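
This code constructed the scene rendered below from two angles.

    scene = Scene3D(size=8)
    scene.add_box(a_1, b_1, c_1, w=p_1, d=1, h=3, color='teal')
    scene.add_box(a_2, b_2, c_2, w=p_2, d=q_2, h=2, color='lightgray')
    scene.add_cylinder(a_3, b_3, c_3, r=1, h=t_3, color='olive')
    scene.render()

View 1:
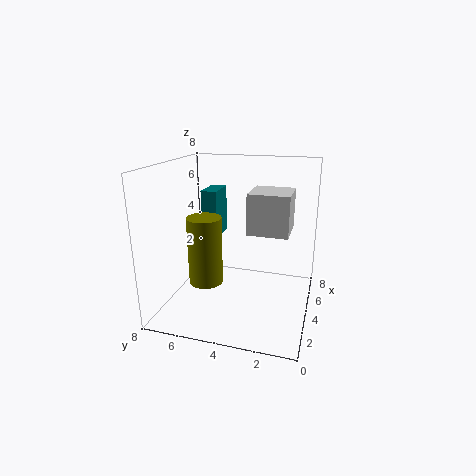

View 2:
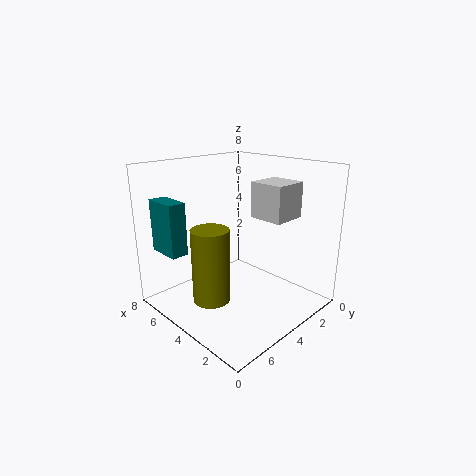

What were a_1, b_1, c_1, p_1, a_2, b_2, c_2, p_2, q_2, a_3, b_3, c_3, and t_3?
a_1 = 6; b_1 = 6; c_1 = 3; p_1 = 2; a_2 = 2; b_2 = 1; c_2 = 5; p_2 = 2; q_2 = 2; a_3 = 4; b_3 = 6; c_3 = 1; t_3 = 4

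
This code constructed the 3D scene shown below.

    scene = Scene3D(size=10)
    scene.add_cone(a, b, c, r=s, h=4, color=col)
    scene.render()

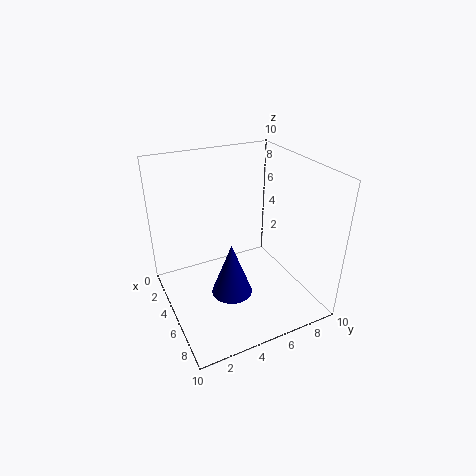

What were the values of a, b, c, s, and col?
a = 5
b = 4.5
c = 0.5
s = 1.5
col = 'navy'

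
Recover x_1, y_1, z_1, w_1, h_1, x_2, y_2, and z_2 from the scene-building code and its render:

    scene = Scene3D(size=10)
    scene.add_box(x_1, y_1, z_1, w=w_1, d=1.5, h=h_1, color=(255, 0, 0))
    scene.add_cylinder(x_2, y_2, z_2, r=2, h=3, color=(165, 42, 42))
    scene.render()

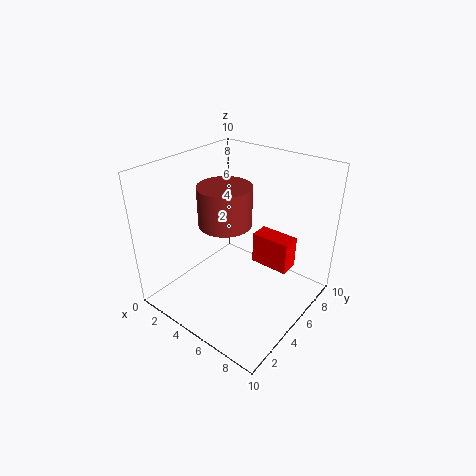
x_1 = 4.5, y_1 = 7.5, z_1 = 1.5, w_1 = 3, h_1 = 2.5, x_2 = 3, y_2 = 6, z_2 = 5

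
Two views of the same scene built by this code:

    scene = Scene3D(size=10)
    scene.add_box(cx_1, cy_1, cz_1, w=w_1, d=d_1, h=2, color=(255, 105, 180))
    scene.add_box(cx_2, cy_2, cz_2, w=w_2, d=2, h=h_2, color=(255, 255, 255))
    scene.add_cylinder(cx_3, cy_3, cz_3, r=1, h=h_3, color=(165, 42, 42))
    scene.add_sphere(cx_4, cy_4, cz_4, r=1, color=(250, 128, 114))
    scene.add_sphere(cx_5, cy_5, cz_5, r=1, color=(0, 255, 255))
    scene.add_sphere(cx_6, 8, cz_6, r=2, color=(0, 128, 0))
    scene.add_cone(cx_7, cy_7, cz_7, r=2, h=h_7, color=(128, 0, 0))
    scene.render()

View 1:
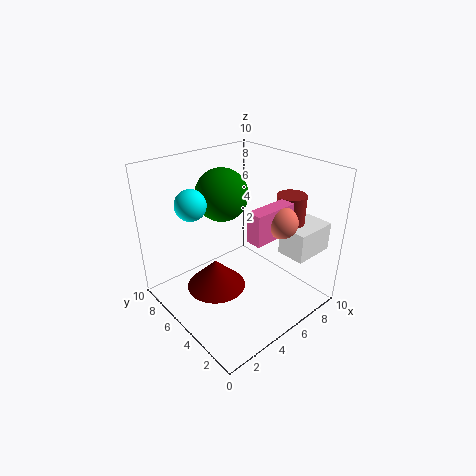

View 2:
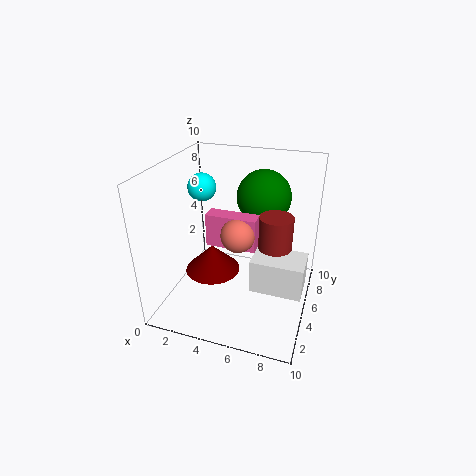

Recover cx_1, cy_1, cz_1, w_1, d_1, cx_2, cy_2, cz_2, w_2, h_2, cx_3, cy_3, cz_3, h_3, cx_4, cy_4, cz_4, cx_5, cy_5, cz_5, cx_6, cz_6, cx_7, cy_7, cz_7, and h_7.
cx_1 = 4
cy_1 = 2
cz_1 = 6
w_1 = 3
d_1 = 1
cx_2 = 7
cy_2 = 1
cz_2 = 4
w_2 = 3
h_2 = 2
cx_3 = 8
cy_3 = 3
cz_3 = 5
h_3 = 3
cx_4 = 6
cy_4 = 2
cz_4 = 7
cx_5 = 2
cy_5 = 6
cz_5 = 8
cx_6 = 6
cz_6 = 7
cx_7 = 3
cy_7 = 5
cz_7 = 2
h_7 = 2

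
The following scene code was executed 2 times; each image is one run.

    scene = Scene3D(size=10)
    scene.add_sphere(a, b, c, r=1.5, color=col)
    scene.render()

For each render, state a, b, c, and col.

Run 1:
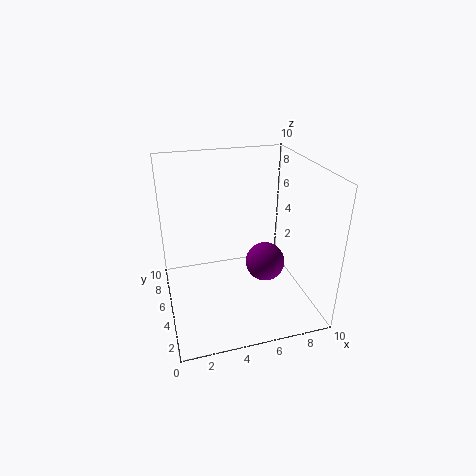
a = 7.5; b = 6; c = 2; col = 'purple'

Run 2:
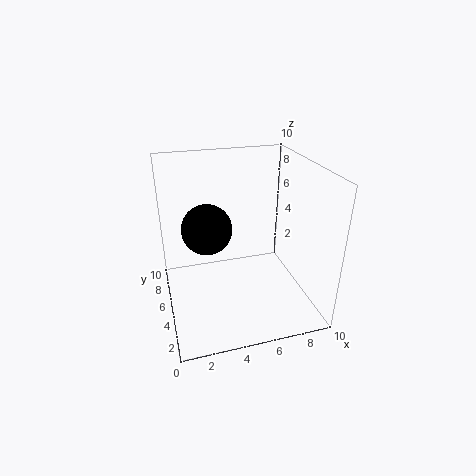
a = 2.5; b = 3; c = 7; col = 'black'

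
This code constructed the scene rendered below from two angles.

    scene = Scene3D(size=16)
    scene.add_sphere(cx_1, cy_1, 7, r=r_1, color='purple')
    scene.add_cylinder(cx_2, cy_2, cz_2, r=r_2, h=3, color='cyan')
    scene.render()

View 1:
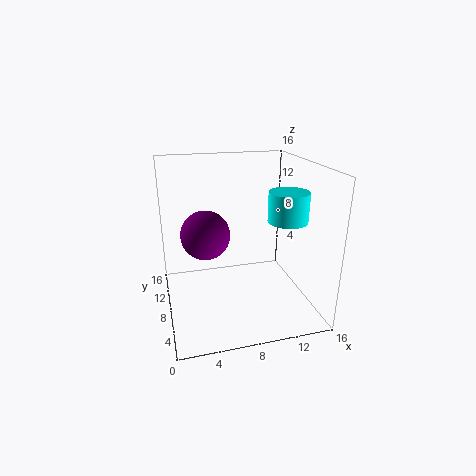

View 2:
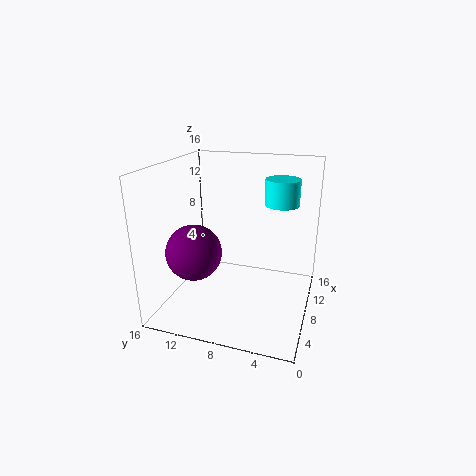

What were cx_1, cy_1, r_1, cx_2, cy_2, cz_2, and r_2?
cx_1 = 5, cy_1 = 12, r_1 = 3, cx_2 = 12, cy_2 = 4, cz_2 = 11, r_2 = 2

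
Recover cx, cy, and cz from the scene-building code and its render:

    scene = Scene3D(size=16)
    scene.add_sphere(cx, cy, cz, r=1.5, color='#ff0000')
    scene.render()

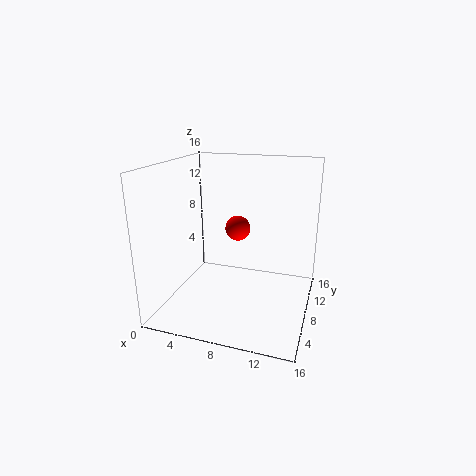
cx = 7, cy = 11, cz = 8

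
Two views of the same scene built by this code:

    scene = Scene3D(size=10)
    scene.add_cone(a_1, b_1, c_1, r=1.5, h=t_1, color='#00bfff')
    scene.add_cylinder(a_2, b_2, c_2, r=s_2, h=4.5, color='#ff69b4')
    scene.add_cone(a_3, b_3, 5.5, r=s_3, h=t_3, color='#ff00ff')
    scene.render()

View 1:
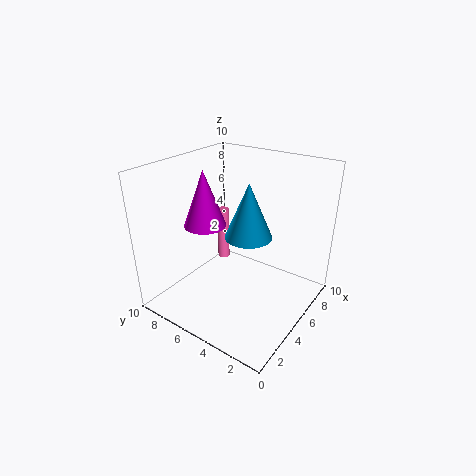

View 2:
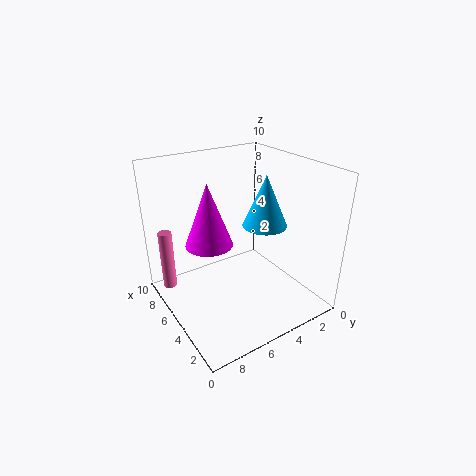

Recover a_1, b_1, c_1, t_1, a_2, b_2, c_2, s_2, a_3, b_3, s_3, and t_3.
a_1 = 4, b_1 = 3.5, c_1 = 6, t_1 = 3.5, a_2 = 8.5, b_2 = 9, c_2 = 0.5, s_2 = 0.5, a_3 = 4.5, b_3 = 7.5, s_3 = 1.5, t_3 = 4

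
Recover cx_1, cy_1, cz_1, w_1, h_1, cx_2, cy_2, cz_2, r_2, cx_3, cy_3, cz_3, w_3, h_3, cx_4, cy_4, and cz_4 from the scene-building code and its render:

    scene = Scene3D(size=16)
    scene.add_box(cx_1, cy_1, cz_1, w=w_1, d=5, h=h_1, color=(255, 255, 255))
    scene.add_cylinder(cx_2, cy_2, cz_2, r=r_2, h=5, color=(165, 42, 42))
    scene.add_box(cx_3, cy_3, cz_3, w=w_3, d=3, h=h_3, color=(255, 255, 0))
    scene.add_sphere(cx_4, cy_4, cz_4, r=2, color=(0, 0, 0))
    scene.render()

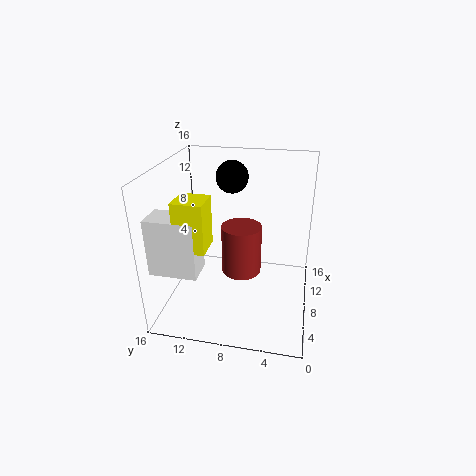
cx_1 = 2
cy_1 = 11
cz_1 = 6
w_1 = 3
h_1 = 6
cx_2 = 5
cy_2 = 7
cz_2 = 6
r_2 = 2
cx_3 = 2
cy_3 = 10
cz_3 = 9
w_3 = 3
h_3 = 5
cx_4 = 14
cy_4 = 10
cz_4 = 13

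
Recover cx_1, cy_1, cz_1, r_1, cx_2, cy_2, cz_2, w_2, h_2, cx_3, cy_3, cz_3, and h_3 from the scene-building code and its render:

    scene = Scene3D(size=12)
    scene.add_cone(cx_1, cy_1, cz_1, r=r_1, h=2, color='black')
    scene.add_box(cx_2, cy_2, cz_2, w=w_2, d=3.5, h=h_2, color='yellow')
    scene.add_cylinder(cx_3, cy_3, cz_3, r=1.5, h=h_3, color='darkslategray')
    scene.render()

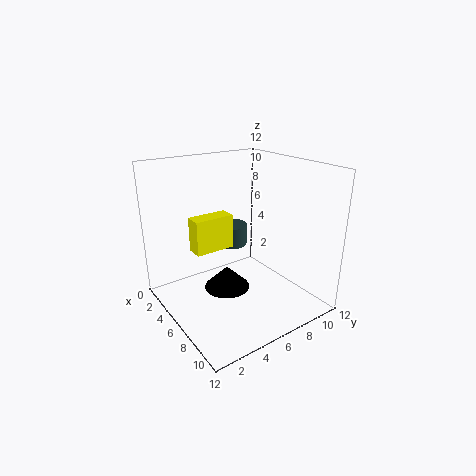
cx_1 = 5, cy_1 = 5.5, cz_1 = 1, r_1 = 2, cx_2 = 3, cy_2 = 3, cz_2 = 4.5, w_2 = 1.5, h_2 = 3, cx_3 = 2, cy_3 = 8, cz_3 = 3.5, h_3 = 2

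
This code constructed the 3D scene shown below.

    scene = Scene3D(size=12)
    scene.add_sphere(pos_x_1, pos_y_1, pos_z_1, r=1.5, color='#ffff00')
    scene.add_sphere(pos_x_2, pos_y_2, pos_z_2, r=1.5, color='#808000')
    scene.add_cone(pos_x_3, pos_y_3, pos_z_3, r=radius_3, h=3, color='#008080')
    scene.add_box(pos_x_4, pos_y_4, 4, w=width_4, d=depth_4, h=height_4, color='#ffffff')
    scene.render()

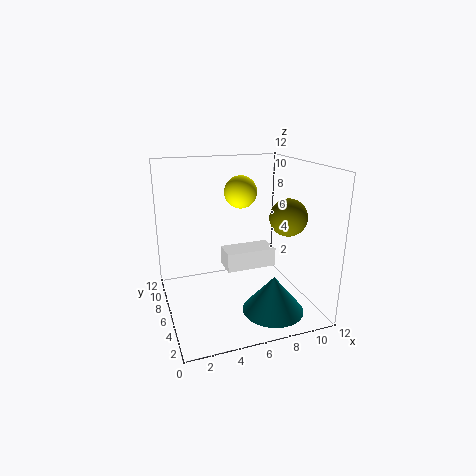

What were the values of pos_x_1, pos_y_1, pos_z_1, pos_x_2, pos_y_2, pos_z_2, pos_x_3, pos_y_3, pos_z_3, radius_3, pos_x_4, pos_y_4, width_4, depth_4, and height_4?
pos_x_1 = 7.5; pos_y_1 = 9.5; pos_z_1 = 9; pos_x_2 = 9.5; pos_y_2 = 4; pos_z_2 = 8; pos_x_3 = 8; pos_y_3 = 3; pos_z_3 = 0.5; radius_3 = 2.5; pos_x_4 = 4.5; pos_y_4 = 4; width_4 = 4; depth_4 = 2; height_4 = 1.5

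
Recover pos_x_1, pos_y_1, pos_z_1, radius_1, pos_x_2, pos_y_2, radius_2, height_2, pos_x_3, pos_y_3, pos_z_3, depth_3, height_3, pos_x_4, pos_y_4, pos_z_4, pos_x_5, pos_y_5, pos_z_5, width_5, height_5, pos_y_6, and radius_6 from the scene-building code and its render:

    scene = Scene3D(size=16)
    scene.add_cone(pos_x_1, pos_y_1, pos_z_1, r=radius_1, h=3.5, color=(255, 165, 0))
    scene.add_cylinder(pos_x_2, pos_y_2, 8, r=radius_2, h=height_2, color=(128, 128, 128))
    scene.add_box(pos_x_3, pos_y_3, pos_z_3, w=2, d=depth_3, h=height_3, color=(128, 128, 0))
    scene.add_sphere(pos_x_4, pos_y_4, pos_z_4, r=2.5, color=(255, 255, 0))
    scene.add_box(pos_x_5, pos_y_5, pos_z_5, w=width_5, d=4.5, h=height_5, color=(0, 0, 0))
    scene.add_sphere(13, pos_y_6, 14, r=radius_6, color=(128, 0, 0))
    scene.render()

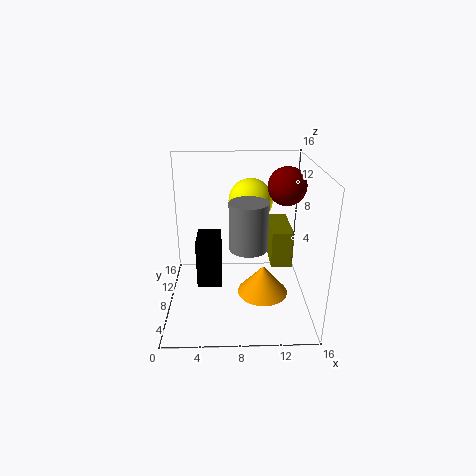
pos_x_1 = 11
pos_y_1 = 8.5
pos_z_1 = 0.5
radius_1 = 3
pos_x_2 = 9
pos_y_2 = 5.5
radius_2 = 2
height_2 = 5
pos_x_3 = 11
pos_y_3 = 2.5
pos_z_3 = 7.5
depth_3 = 5
height_3 = 3.5
pos_x_4 = 9.5
pos_y_4 = 10.5
pos_z_4 = 11.5
pos_x_5 = 3
pos_y_5 = 9.5
pos_z_5 = 0.5
width_5 = 3
height_5 = 6
pos_y_6 = 7.5
radius_6 = 2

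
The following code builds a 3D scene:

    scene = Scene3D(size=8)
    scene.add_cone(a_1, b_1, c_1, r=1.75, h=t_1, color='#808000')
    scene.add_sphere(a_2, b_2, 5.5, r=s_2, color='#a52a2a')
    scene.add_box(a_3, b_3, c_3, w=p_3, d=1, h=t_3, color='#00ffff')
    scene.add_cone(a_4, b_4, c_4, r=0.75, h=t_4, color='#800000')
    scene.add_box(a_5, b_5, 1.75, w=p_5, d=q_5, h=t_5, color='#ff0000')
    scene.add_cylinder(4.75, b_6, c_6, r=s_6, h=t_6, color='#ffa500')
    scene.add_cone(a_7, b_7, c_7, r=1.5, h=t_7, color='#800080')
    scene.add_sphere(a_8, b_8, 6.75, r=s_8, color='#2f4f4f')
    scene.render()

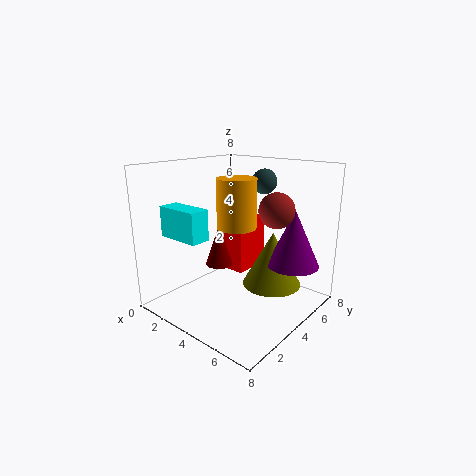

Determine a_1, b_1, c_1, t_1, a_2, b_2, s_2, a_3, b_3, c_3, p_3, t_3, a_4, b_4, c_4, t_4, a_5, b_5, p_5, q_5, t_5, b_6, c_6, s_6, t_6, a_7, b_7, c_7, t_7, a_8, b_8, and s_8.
a_1 = 5
b_1 = 6
c_1 = 0.75
t_1 = 3.25
a_2 = 5.5
b_2 = 5.5
s_2 = 1
a_3 = 2.25
b_3 = 0.25
c_3 = 4.75
p_3 = 2.25
t_3 = 1.5
a_4 = 3.25
b_4 = 3.25
c_4 = 2.5
t_4 = 2.25
a_5 = 2.25
b_5 = 4.25
p_5 = 1.75
q_5 = 2.25
t_5 = 3
b_6 = 3
c_6 = 5
s_6 = 1
t_6 = 2.5
a_7 = 6.25
b_7 = 6.25
c_7 = 2.25
t_7 = 3.25
a_8 = 3.75
b_8 = 6.75
s_8 = 0.75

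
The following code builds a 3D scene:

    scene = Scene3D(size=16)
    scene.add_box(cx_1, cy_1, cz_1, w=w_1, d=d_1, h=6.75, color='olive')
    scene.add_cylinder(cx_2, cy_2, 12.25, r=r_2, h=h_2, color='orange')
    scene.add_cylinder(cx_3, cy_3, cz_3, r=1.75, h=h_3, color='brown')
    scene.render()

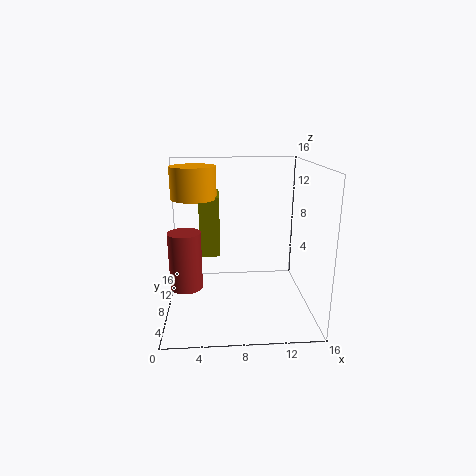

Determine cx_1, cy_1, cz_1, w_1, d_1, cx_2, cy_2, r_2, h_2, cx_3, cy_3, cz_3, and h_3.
cx_1 = 3.75, cy_1 = 8.25, cz_1 = 5.75, w_1 = 2.25, d_1 = 5, cx_2 = 3.25, cy_2 = 9.25, r_2 = 2.5, h_2 = 3.5, cx_3 = 2.25, cy_3 = 6.5, cz_3 = 3, h_3 = 6.25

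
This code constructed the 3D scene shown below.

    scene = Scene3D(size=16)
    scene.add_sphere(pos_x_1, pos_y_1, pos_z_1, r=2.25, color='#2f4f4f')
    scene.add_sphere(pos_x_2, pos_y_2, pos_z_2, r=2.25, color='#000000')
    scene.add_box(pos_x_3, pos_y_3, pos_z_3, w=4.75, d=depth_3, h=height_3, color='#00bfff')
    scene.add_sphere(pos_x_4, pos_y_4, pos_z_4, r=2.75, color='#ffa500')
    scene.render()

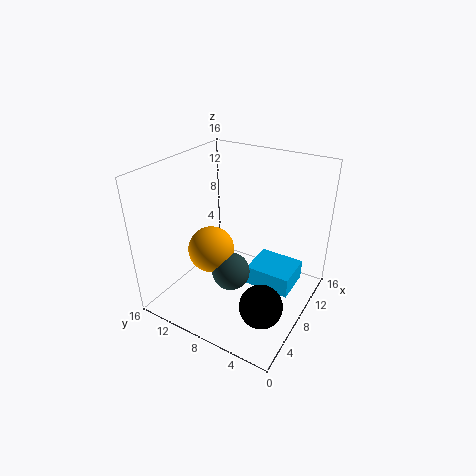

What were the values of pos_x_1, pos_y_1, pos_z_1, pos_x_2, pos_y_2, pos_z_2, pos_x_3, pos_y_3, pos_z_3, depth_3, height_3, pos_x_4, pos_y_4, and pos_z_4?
pos_x_1 = 8; pos_y_1 = 9; pos_z_1 = 3; pos_x_2 = 4.25; pos_y_2 = 3; pos_z_2 = 3.25; pos_x_3 = 10; pos_y_3 = 2.5; pos_z_3 = 0.25; depth_3 = 5.5; height_3 = 2.5; pos_x_4 = 8; pos_y_4 = 11.75; pos_z_4 = 5.25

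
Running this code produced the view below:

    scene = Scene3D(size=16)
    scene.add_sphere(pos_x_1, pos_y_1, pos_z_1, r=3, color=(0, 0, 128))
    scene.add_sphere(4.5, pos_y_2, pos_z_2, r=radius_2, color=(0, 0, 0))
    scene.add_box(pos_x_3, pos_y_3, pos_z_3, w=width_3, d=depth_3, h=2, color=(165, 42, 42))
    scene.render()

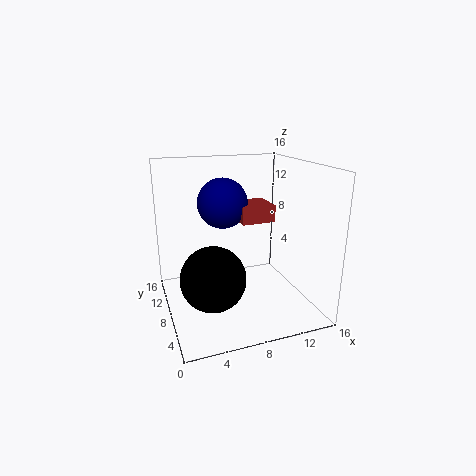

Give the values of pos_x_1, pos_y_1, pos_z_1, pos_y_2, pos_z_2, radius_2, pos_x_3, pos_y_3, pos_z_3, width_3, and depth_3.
pos_x_1 = 7.5; pos_y_1 = 12; pos_z_1 = 11; pos_y_2 = 6; pos_z_2 = 4.5; radius_2 = 3.5; pos_x_3 = 9; pos_y_3 = 9; pos_z_3 = 9; width_3 = 4; depth_3 = 4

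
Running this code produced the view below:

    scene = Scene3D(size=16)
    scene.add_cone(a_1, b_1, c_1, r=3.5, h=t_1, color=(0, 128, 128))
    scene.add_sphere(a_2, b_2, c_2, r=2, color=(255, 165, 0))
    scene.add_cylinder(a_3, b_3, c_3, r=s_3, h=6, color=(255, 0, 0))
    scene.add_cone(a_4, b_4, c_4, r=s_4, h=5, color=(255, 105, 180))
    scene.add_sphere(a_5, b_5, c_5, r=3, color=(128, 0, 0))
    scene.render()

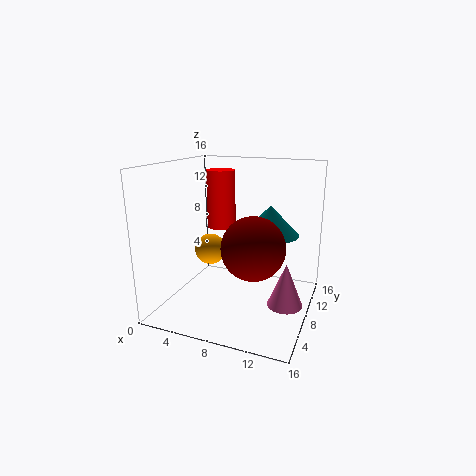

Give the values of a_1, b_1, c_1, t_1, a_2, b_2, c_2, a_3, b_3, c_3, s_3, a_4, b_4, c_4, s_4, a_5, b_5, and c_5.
a_1 = 10.5, b_1 = 12, c_1 = 7.5, t_1 = 3.5, a_2 = 2.5, b_2 = 12, c_2 = 4.5, a_3 = 6.5, b_3 = 7, c_3 = 9.5, s_3 = 1.5, a_4 = 13.5, b_4 = 8.5, c_4 = 0.5, s_4 = 2, a_5 = 11.5, b_5 = 3, c_5 = 9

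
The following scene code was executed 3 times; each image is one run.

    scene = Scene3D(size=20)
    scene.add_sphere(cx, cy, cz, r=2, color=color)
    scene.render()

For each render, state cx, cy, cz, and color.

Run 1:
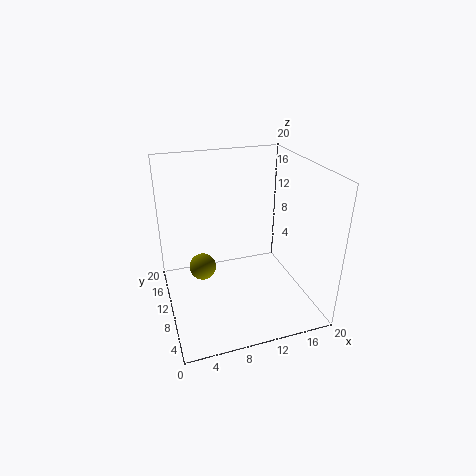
cx = 5.5, cy = 13.5, cz = 4, color = 'olive'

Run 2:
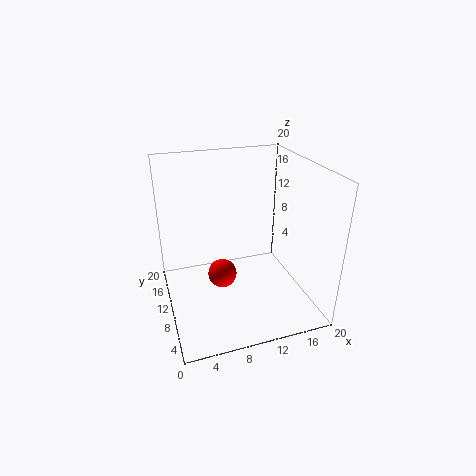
cx = 7.5, cy = 9.5, cz = 5, color = 'red'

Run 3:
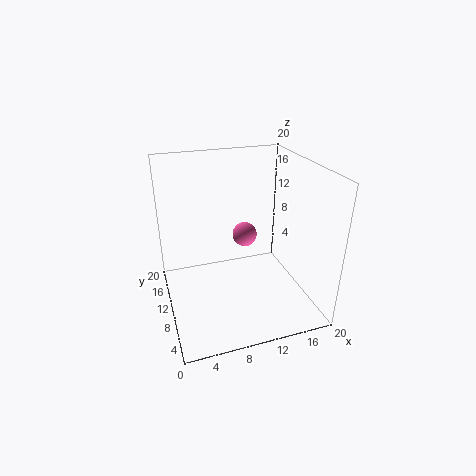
cx = 13.5, cy = 17, cz = 6.5, color = 'hotpink'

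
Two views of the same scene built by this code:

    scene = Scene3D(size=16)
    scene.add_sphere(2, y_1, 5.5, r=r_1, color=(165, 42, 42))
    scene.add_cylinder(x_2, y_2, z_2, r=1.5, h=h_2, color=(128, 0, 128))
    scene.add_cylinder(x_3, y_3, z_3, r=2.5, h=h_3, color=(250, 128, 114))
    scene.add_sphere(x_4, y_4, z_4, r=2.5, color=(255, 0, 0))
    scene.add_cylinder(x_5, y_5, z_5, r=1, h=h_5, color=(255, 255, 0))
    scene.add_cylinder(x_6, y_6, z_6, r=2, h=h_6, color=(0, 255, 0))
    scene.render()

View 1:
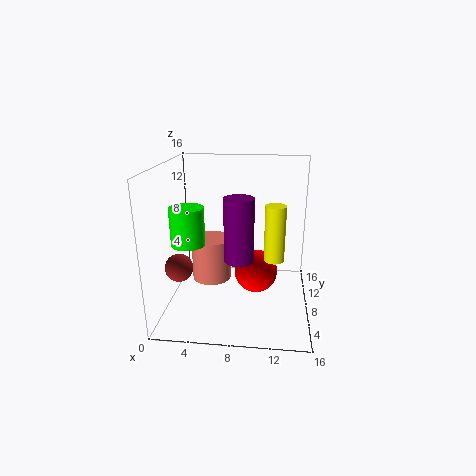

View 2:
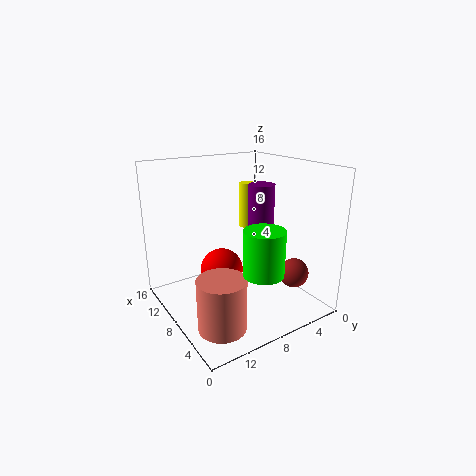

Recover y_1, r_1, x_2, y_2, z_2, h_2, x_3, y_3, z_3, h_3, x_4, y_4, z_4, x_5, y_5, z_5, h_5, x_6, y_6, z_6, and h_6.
y_1 = 5
r_1 = 1.5
x_2 = 8.5
y_2 = 4.5
z_2 = 7
h_2 = 6.5
x_3 = 4
y_3 = 12.5
z_3 = 0.5
h_3 = 5.5
x_4 = 10
y_4 = 9
z_4 = 3.5
x_5 = 12
y_5 = 4
z_5 = 7.5
h_5 = 5.5
x_6 = 2
y_6 = 9
z_6 = 6.5
h_6 = 4.5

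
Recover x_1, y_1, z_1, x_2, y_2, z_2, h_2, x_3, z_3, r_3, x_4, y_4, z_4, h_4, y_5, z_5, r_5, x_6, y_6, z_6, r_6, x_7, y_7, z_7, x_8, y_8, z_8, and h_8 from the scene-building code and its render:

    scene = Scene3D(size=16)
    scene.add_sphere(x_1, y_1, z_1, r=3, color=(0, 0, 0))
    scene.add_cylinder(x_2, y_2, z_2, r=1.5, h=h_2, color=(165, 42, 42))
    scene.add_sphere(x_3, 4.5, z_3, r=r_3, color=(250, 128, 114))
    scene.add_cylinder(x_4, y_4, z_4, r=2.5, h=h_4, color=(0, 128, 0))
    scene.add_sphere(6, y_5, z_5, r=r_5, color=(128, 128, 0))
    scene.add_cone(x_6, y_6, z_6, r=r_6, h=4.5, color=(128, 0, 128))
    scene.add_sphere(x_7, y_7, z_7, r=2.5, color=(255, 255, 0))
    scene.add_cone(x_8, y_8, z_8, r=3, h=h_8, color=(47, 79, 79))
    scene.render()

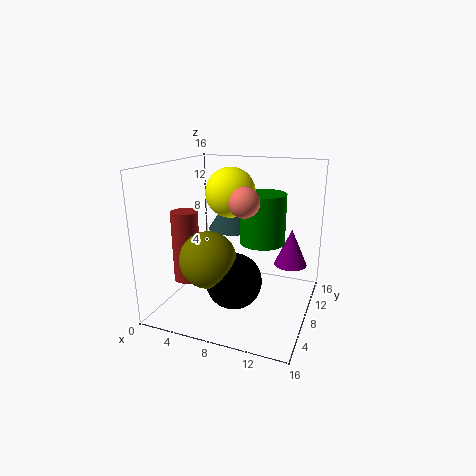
x_1 = 8.5, y_1 = 5.5, z_1 = 4, x_2 = 2.5, y_2 = 6, z_2 = 3, h_2 = 8, x_3 = 10, z_3 = 13, r_3 = 1.5, x_4 = 10.5, y_4 = 9, z_4 = 7.5, h_4 = 5.5, y_5 = 4.5, z_5 = 6.5, r_5 = 3, x_6 = 13, y_6 = 13, z_6 = 3.5, r_6 = 2, x_7 = 8, y_7 = 6, z_7 = 13.5, x_8 = 5.5, y_8 = 12.5, z_8 = 7.5, h_8 = 4.5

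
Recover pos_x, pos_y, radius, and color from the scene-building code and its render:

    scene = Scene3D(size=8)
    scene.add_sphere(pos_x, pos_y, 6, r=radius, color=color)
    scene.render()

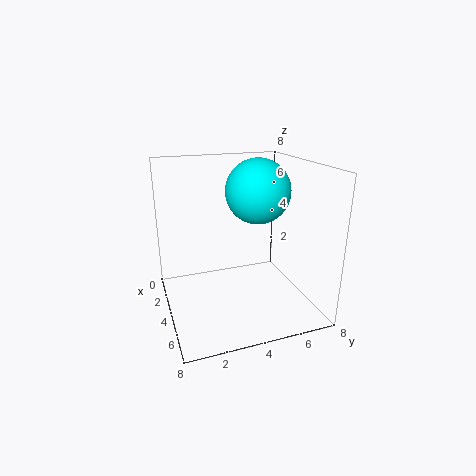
pos_x = 2
pos_y = 6
radius = 2
color = 'cyan'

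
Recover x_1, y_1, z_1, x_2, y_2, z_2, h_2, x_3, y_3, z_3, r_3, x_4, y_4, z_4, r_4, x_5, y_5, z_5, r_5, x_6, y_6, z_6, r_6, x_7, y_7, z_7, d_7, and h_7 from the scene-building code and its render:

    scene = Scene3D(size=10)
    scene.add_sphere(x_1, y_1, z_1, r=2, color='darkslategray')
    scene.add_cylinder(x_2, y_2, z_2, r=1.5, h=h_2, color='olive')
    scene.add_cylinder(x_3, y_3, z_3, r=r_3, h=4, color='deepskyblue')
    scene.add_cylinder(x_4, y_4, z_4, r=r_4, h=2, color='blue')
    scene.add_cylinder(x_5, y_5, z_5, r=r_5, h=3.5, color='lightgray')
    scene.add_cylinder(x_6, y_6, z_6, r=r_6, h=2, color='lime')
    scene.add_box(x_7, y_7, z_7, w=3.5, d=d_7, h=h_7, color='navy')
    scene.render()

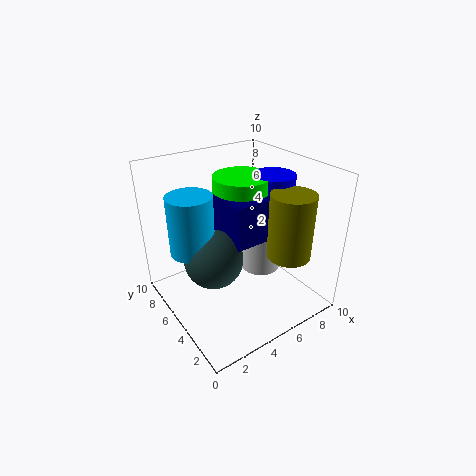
x_1 = 3; y_1 = 5; z_1 = 4; x_2 = 7.5; y_2 = 2.5; z_2 = 4; h_2 = 4.5; x_3 = 2; y_3 = 6; z_3 = 4.5; r_3 = 1.5; x_4 = 8; y_4 = 5; z_4 = 7; r_4 = 1.5; x_5 = 7.5; y_5 = 5.5; z_5 = 1.5; r_5 = 1.5; x_6 = 6; y_6 = 6; z_6 = 7; r_6 = 2; x_7 = 4; y_7 = 3.5; z_7 = 5; d_7 = 3; h_7 = 3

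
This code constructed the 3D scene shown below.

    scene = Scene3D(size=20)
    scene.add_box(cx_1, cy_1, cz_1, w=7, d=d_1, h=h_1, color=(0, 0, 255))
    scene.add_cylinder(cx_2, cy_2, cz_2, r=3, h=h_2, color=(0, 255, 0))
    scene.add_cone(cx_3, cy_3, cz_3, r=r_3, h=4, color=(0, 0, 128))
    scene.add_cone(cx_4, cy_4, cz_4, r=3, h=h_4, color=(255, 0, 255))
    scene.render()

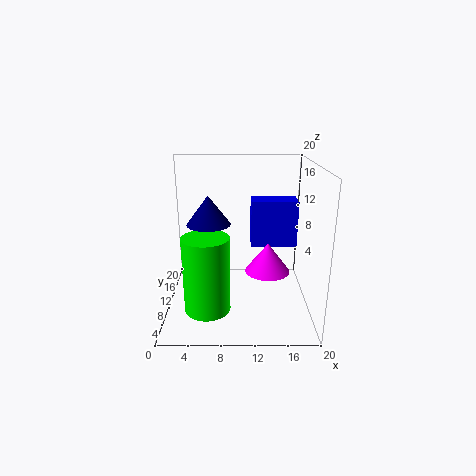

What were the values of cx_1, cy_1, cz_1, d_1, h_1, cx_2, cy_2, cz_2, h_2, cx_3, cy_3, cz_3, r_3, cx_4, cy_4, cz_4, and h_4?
cx_1 = 12, cy_1 = 14, cz_1 = 7, d_1 = 4, h_1 = 7, cx_2 = 6, cy_2 = 5, cz_2 = 2, h_2 = 10, cx_3 = 6, cy_3 = 10, cz_3 = 12, r_3 = 3, cx_4 = 14, cy_4 = 8, cz_4 = 6, h_4 = 4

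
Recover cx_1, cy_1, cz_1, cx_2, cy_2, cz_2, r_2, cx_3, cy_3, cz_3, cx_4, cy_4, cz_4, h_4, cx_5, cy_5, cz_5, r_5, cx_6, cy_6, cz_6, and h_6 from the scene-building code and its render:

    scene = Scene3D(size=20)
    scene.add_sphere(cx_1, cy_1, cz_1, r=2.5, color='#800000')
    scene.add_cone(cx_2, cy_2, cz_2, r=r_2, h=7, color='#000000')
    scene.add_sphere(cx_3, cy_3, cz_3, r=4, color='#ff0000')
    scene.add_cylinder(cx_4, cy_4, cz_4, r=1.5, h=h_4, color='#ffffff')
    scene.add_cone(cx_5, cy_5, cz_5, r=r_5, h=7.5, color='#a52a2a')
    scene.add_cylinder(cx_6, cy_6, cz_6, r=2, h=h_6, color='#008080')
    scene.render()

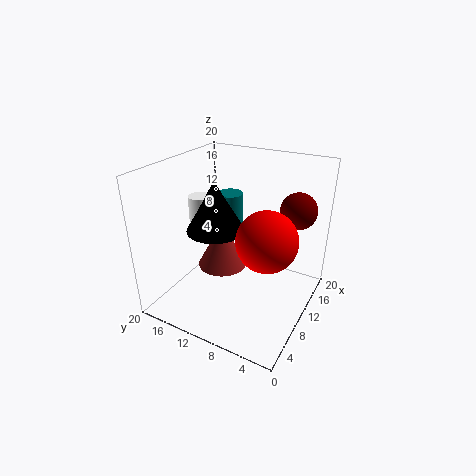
cx_1 = 14
cy_1 = 3
cz_1 = 14
cx_2 = 9
cy_2 = 13
cz_2 = 11
r_2 = 4
cx_3 = 8.5
cy_3 = 5
cz_3 = 11.5
cx_4 = 9
cy_4 = 15.5
cz_4 = 12
h_4 = 3.5
cx_5 = 14.5
cy_5 = 15.5
cz_5 = 1.5
r_5 = 4
cx_6 = 16.5
cy_6 = 15
cz_6 = 7
h_6 = 6.5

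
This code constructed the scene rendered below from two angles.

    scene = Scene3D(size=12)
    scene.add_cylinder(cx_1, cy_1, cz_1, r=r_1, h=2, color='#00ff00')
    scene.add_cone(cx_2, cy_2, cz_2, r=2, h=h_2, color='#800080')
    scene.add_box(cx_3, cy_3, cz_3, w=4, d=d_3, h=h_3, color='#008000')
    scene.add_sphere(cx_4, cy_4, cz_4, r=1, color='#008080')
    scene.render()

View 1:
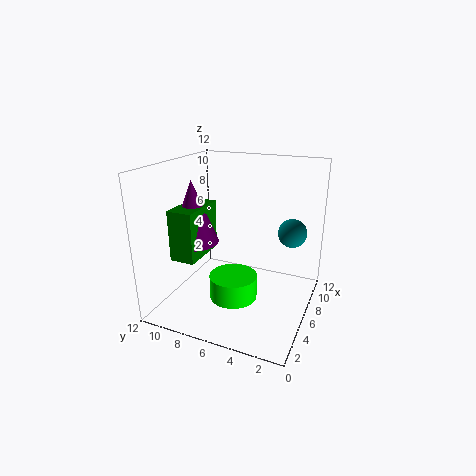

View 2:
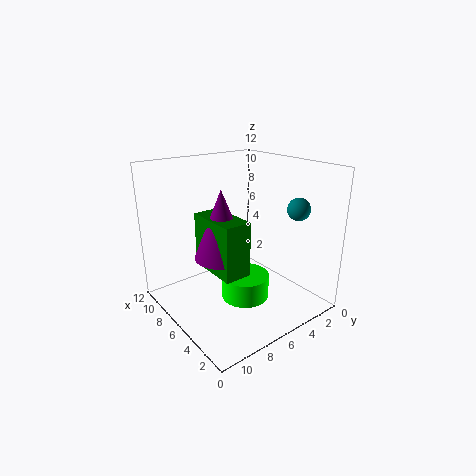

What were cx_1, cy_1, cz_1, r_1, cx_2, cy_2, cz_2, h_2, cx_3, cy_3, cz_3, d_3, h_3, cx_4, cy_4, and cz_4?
cx_1 = 5; cy_1 = 6; cz_1 = 1; r_1 = 2; cx_2 = 4; cy_2 = 9; cz_2 = 6; h_2 = 5; cx_3 = 2; cy_3 = 8; cz_3 = 5; d_3 = 2; h_3 = 4; cx_4 = 4; cy_4 = 1; cz_4 = 8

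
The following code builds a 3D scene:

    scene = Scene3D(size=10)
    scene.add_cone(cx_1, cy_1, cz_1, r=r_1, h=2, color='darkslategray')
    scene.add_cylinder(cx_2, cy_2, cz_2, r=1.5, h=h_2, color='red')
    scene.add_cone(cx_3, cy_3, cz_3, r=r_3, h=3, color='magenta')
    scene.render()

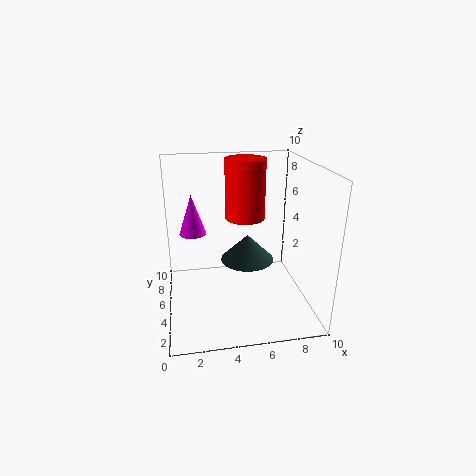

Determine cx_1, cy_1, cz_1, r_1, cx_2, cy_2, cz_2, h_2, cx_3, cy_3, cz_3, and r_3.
cx_1 = 6
cy_1 = 6.5
cz_1 = 2.5
r_1 = 2
cx_2 = 6
cy_2 = 7.5
cz_2 = 5.5
h_2 = 4.5
cx_3 = 2
cy_3 = 7.5
cz_3 = 4.5
r_3 = 1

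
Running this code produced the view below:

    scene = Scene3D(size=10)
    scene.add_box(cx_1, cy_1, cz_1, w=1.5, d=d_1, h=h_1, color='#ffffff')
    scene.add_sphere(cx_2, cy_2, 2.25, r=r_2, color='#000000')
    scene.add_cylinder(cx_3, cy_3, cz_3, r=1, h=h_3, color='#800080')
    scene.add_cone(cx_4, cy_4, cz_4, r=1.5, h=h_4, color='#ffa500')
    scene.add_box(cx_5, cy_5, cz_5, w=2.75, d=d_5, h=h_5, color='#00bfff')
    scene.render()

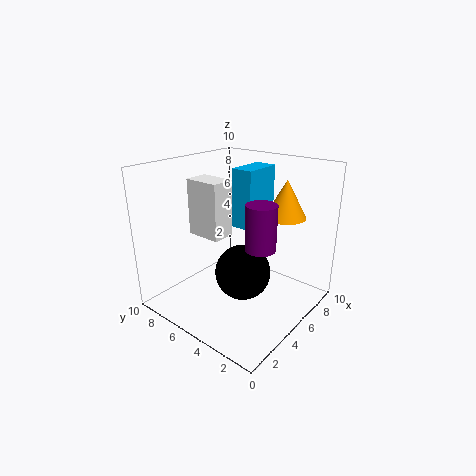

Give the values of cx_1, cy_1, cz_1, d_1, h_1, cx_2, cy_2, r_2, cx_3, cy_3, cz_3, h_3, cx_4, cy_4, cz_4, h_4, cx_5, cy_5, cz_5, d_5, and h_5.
cx_1 = 2, cy_1 = 4.25, cz_1 = 6, d_1 = 2.25, h_1 = 3.5, cx_2 = 5.25, cy_2 = 4.75, r_2 = 2, cx_3 = 4.5, cy_3 = 2.75, cz_3 = 5, h_3 = 3, cx_4 = 8.25, cy_4 = 3.25, cz_4 = 6, h_4 = 2.75, cx_5 = 5, cy_5 = 4, cz_5 = 5.75, d_5 = 1.5, h_5 = 4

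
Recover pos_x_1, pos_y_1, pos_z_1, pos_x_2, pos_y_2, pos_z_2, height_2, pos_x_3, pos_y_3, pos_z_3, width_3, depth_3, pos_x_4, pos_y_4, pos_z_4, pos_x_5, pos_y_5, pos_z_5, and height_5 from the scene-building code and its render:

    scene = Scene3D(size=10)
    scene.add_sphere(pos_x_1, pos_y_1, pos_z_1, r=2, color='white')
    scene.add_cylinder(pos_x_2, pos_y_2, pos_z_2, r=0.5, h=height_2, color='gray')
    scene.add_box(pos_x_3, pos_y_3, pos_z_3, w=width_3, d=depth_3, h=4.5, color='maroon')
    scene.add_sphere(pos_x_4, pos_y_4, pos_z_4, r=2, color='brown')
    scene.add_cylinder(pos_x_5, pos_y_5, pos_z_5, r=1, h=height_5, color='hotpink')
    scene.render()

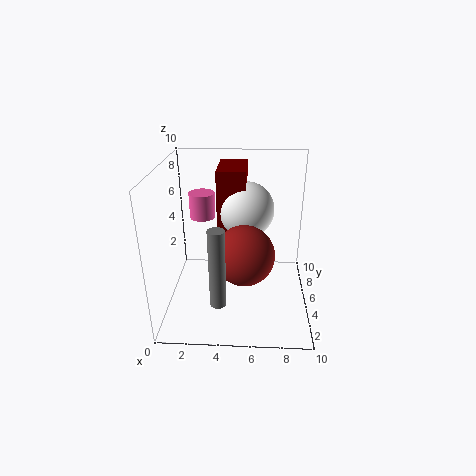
pos_x_1 = 5.5, pos_y_1 = 6.5, pos_z_1 = 6.5, pos_x_2 = 4, pos_y_2 = 1, pos_z_2 = 2.5, height_2 = 5, pos_x_3 = 3.5, pos_y_3 = 5.5, pos_z_3 = 5, width_3 = 2, depth_3 = 3.5, pos_x_4 = 5.5, pos_y_4 = 3.5, pos_z_4 = 4.5, pos_x_5 = 2, pos_y_5 = 8.5, pos_z_5 = 5, height_5 = 2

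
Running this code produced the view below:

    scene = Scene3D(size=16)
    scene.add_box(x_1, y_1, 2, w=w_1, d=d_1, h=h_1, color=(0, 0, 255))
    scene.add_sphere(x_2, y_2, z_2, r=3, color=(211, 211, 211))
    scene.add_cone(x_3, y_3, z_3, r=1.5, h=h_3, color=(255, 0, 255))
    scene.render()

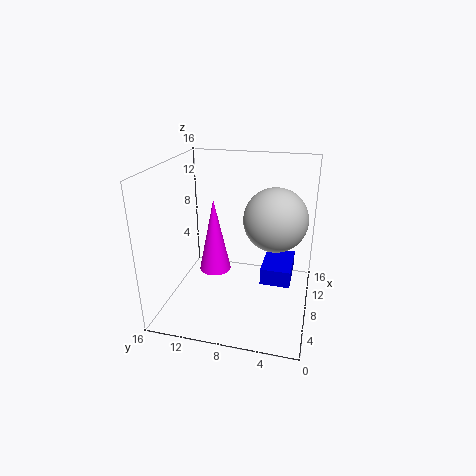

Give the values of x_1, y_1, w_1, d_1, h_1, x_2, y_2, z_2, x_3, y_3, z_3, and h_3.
x_1 = 8.5
y_1 = 2
w_1 = 5.5
d_1 = 3.5
h_1 = 2
x_2 = 4.5
y_2 = 3.5
z_2 = 12
x_3 = 3
y_3 = 9
z_3 = 7
h_3 = 7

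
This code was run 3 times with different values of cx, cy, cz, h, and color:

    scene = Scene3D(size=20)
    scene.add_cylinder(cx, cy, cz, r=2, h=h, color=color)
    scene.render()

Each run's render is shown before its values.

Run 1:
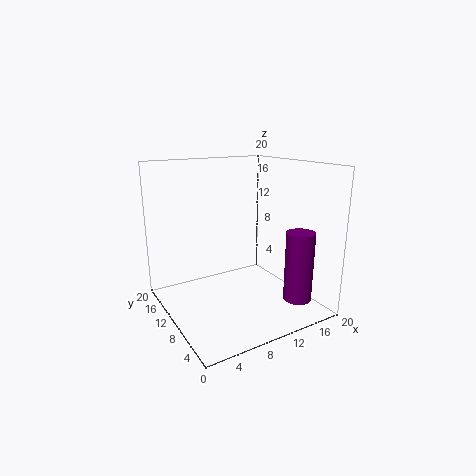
cx = 17, cy = 5, cz = 1, h = 10, color = 'purple'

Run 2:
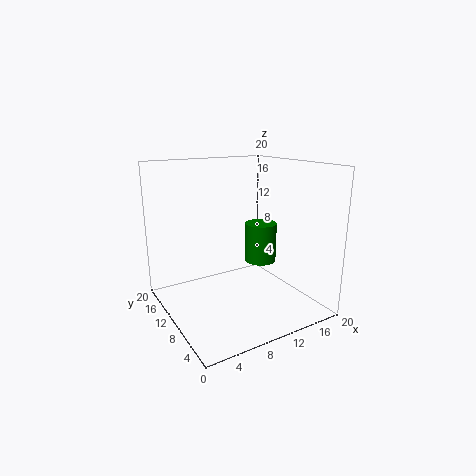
cx = 11, cy = 6, cz = 8, h = 5, color = 'green'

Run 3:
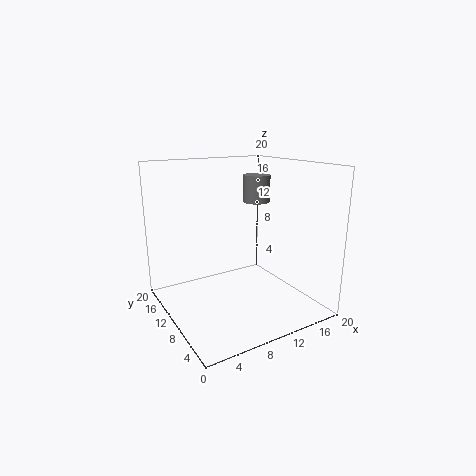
cx = 15, cy = 13, cz = 14, h = 4, color = 'gray'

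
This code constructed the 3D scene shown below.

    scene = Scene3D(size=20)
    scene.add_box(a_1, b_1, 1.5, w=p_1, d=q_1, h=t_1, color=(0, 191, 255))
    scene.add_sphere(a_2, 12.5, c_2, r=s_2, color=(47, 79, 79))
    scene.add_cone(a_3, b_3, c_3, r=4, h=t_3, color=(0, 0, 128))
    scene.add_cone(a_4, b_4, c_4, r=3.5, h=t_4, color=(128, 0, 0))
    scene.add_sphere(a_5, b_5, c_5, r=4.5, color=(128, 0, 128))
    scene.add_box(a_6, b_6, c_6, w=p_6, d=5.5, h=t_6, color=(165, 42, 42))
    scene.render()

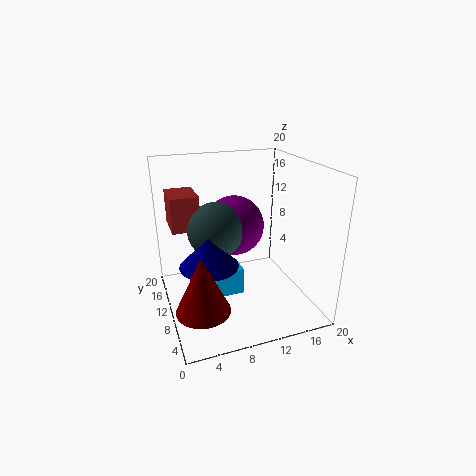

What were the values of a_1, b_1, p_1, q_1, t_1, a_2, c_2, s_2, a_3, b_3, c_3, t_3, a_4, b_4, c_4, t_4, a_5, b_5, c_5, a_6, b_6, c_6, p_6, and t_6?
a_1 = 6.5
b_1 = 9
p_1 = 4
q_1 = 3
t_1 = 4
a_2 = 7.5
c_2 = 10.5
s_2 = 4
a_3 = 5.5
b_3 = 9
c_3 = 7
t_3 = 4
a_4 = 3.5
b_4 = 5
c_4 = 3
t_4 = 7.5
a_5 = 11
b_5 = 14.5
c_5 = 10
a_6 = 1.5
b_6 = 13
c_6 = 10.5
p_6 = 4
t_6 = 5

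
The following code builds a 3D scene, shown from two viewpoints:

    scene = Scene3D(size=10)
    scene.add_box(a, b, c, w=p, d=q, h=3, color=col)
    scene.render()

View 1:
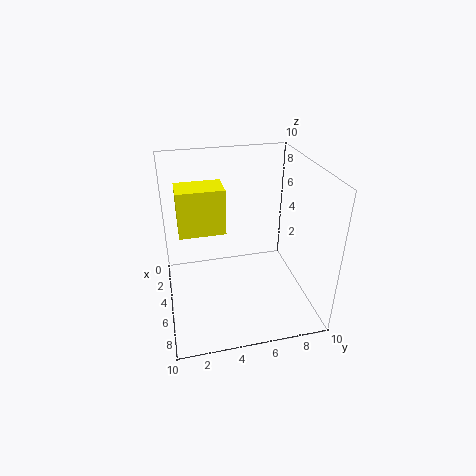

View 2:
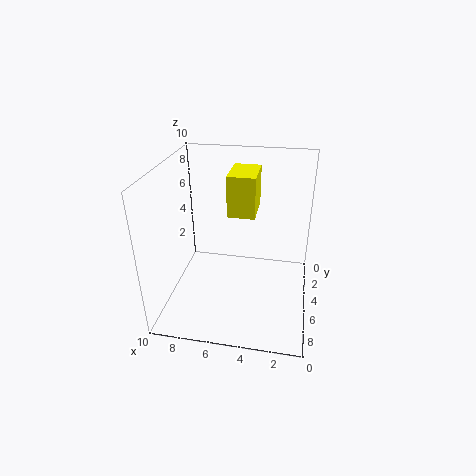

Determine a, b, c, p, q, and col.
a = 4
b = 1
c = 6
p = 2
q = 3
col = 'yellow'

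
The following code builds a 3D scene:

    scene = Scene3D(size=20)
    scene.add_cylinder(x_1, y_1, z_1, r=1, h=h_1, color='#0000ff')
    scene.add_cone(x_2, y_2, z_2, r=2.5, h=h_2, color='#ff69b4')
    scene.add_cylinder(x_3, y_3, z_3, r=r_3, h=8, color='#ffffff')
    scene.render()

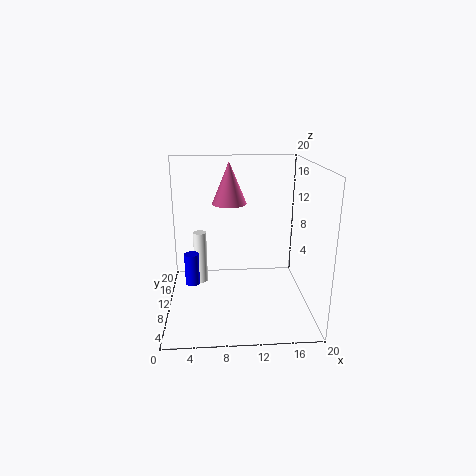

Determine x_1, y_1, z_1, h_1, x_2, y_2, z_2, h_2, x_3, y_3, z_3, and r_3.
x_1 = 3.5
y_1 = 9.5
z_1 = 3.5
h_1 = 4.5
x_2 = 9
y_2 = 13.5
z_2 = 14
h_2 = 6
x_3 = 4.5
y_3 = 14
z_3 = 1.5
r_3 = 1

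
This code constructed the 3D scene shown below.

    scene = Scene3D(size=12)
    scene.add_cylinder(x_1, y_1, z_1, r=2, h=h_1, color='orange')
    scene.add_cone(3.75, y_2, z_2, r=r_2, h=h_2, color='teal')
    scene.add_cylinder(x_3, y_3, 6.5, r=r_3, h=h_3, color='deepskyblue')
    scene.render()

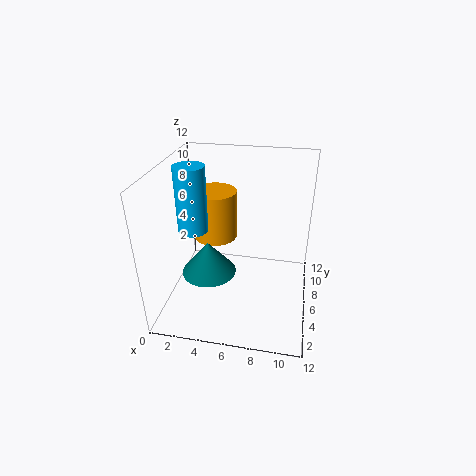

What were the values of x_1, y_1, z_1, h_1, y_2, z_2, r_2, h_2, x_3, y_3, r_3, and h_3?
x_1 = 3.25, y_1 = 9, z_1 = 4.25, h_1 = 4.5, y_2 = 4.75, z_2 = 3.25, r_2 = 2.25, h_2 = 2.75, x_3 = 2.25, y_3 = 5.75, r_3 = 1.25, h_3 = 5.5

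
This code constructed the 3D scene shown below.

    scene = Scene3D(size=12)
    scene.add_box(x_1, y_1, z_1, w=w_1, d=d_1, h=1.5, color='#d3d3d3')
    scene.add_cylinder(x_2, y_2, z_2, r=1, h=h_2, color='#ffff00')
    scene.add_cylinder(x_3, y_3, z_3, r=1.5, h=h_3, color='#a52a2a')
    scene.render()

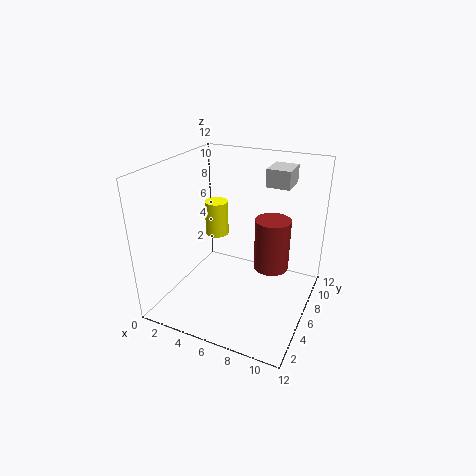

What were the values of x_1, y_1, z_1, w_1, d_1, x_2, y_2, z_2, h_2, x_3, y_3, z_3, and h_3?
x_1 = 7.5, y_1 = 8, z_1 = 10, w_1 = 2, d_1 = 2.5, x_2 = 3.5, y_2 = 7, z_2 = 5.5, h_2 = 3, x_3 = 8.5, y_3 = 7.5, z_3 = 3, h_3 = 4.5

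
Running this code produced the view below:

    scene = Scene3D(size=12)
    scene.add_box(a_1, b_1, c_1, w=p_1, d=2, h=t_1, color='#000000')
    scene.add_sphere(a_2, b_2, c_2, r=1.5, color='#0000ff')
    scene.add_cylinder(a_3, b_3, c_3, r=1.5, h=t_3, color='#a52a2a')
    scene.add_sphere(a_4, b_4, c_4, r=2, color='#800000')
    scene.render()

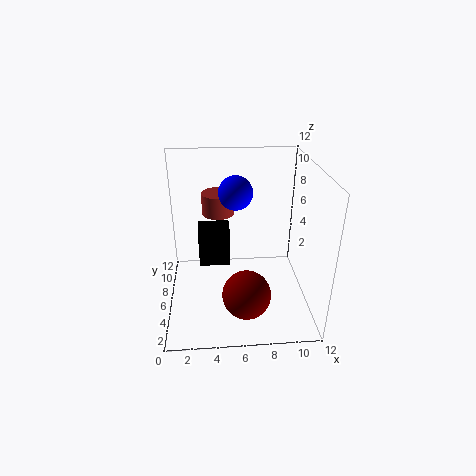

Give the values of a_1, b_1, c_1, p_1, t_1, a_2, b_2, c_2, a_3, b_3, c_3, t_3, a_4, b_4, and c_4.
a_1 = 2.5; b_1 = 9.5; c_1 = 1; p_1 = 3; t_1 = 4; a_2 = 6; b_2 = 8.5; c_2 = 9; a_3 = 4.5; b_3 = 10; c_3 = 6.5; t_3 = 2; a_4 = 6.5; b_4 = 3.5; c_4 = 2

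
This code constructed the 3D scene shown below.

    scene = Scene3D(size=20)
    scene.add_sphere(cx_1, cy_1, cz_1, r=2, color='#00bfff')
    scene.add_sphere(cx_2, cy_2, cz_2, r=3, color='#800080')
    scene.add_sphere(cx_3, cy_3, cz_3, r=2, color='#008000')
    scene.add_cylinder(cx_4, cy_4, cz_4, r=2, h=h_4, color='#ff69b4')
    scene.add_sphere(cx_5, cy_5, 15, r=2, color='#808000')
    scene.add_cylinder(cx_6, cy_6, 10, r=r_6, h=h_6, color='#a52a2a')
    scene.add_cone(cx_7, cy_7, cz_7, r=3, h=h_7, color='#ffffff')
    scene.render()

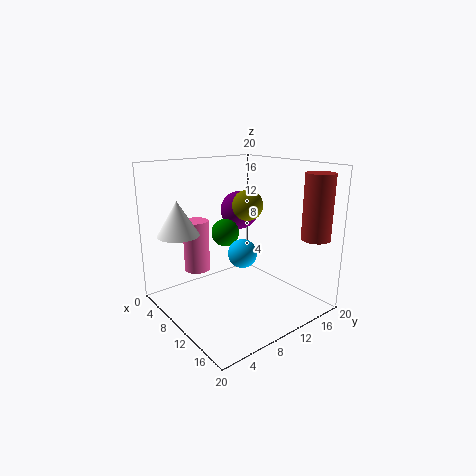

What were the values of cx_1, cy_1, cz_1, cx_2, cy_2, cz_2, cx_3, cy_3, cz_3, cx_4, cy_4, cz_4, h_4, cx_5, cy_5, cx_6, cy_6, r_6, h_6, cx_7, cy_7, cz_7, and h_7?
cx_1 = 11; cy_1 = 10; cz_1 = 8; cx_2 = 4; cy_2 = 15; cz_2 = 12; cx_3 = 7; cy_3 = 10; cz_3 = 10; cx_4 = 2; cy_4 = 8; cz_4 = 3; h_4 = 8; cx_5 = 12; cy_5 = 10; cx_6 = 17; cy_6 = 18; r_6 = 2; h_6 = 9; cx_7 = 4; cy_7 = 4; cz_7 = 10; h_7 = 5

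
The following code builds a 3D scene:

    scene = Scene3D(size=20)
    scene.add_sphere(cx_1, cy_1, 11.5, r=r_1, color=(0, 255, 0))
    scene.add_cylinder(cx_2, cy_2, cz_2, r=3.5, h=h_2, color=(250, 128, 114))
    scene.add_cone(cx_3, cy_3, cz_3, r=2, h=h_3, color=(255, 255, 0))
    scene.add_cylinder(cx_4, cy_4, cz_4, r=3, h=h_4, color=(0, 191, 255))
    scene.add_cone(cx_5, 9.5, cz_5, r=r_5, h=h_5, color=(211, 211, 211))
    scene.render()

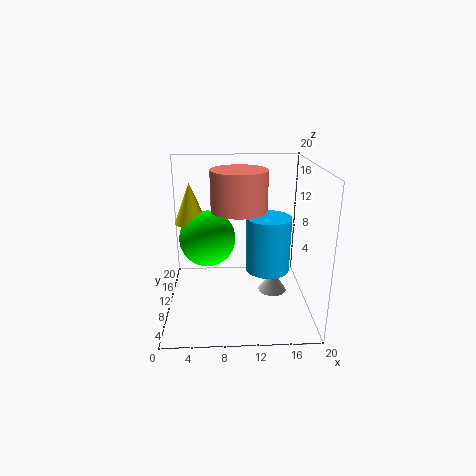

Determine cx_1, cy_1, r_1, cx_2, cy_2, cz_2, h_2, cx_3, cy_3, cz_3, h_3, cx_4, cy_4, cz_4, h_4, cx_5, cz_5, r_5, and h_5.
cx_1 = 6, cy_1 = 6.5, r_1 = 3.5, cx_2 = 10, cy_2 = 7, cz_2 = 15, h_2 = 5, cx_3 = 4, cy_3 = 7, cz_3 = 13.5, h_3 = 5, cx_4 = 14, cy_4 = 8.5, cz_4 = 6, h_4 = 7.5, cx_5 = 15, cz_5 = 2, r_5 = 2, h_5 = 3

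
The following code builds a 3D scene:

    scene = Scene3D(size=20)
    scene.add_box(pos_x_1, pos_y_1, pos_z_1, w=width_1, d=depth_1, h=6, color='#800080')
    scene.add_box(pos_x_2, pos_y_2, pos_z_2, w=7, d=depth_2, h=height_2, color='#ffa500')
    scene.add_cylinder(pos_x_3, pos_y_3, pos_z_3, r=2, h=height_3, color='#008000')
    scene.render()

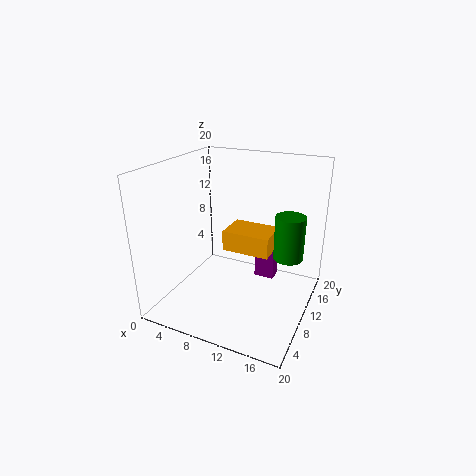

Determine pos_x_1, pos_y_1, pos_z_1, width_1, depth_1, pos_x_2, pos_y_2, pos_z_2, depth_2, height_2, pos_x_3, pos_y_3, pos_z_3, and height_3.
pos_x_1 = 11; pos_y_1 = 14; pos_z_1 = 2; width_1 = 3; depth_1 = 2; pos_x_2 = 7; pos_y_2 = 11; pos_z_2 = 7; depth_2 = 5; height_2 = 3; pos_x_3 = 17; pos_y_3 = 11; pos_z_3 = 8; height_3 = 6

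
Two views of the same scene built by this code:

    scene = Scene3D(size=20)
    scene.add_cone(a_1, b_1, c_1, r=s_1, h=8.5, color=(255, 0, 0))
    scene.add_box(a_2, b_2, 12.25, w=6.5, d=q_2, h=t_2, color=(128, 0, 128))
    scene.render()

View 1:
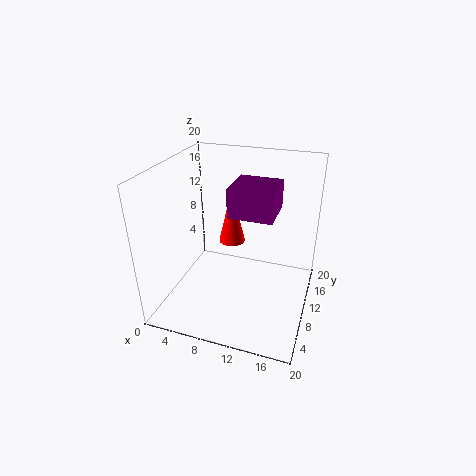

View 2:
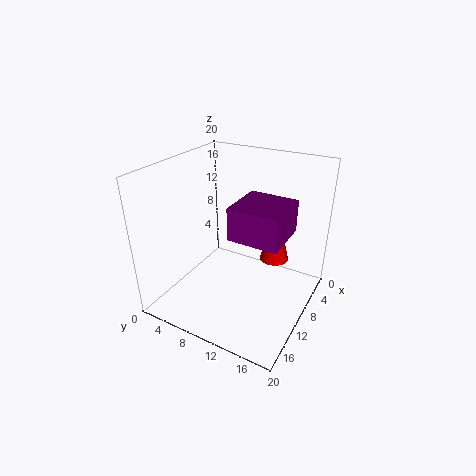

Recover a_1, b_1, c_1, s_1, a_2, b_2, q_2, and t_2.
a_1 = 7.5
b_1 = 14.5
c_1 = 6.75
s_1 = 2
a_2 = 8
b_2 = 11
q_2 = 6.5
t_2 = 4.25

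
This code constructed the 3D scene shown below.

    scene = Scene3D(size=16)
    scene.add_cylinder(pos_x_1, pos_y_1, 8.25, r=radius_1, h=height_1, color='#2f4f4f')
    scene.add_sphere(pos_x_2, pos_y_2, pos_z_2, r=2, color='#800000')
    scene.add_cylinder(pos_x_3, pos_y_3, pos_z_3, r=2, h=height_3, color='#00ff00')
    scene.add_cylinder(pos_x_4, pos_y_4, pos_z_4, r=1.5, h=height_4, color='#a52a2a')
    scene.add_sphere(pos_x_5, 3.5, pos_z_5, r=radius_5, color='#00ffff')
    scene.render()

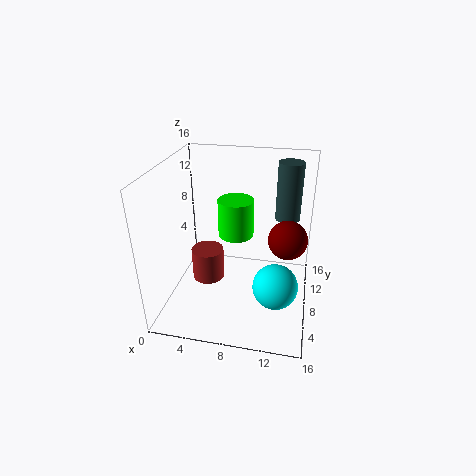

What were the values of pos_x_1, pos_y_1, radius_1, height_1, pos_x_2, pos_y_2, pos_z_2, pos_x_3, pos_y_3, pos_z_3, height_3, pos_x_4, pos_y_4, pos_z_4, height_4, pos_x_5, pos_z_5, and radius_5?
pos_x_1 = 13, pos_y_1 = 13.5, radius_1 = 1.5, height_1 = 7, pos_x_2 = 13.5, pos_y_2 = 6.5, pos_z_2 = 9.25, pos_x_3 = 7.5, pos_y_3 = 9.25, pos_z_3 = 7.75, height_3 = 4.25, pos_x_4 = 6.25, pos_y_4 = 2.5, pos_z_4 = 6.75, height_4 = 3, pos_x_5 = 12.75, pos_z_5 = 5.5, radius_5 = 2.25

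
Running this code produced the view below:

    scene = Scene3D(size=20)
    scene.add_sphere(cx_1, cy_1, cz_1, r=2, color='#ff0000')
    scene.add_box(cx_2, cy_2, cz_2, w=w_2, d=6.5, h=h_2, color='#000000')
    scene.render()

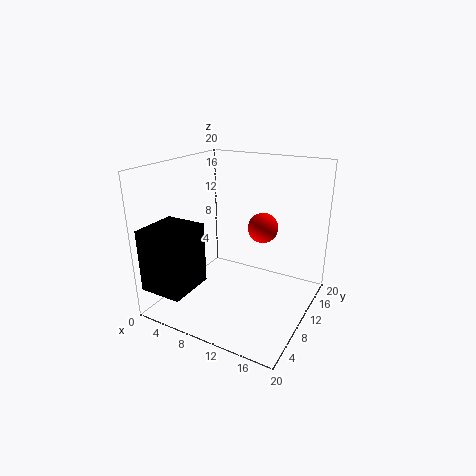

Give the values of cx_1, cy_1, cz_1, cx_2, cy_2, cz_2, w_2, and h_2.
cx_1 = 13.5, cy_1 = 10.5, cz_1 = 12, cx_2 = 0.5, cy_2 = 0.5, cz_2 = 4, w_2 = 6, h_2 = 8.5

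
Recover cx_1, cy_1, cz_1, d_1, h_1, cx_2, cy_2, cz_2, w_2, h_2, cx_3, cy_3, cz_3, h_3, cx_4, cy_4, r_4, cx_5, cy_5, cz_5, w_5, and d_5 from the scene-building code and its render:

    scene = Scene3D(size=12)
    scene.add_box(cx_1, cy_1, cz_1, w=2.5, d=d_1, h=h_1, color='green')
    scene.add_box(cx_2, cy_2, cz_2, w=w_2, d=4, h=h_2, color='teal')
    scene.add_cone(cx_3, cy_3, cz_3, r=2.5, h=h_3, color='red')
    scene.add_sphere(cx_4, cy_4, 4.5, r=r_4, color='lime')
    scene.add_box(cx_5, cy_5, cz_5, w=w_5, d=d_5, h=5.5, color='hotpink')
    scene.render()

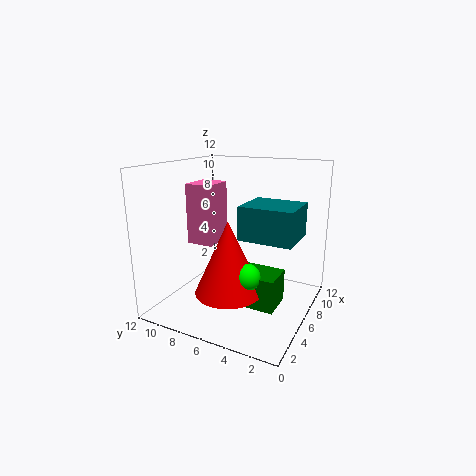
cx_1 = 2.5, cy_1 = 1.5, cz_1 = 2, d_1 = 4, h_1 = 2.5, cx_2 = 3, cy_2 = 0.5, cz_2 = 7, w_2 = 3.5, h_2 = 2.5, cx_3 = 2.5, cy_3 = 5, cz_3 = 3, h_3 = 5.5, cx_4 = 2.5, cy_4 = 3.5, r_4 = 1, cx_5 = 6.5, cy_5 = 9, cz_5 = 4.5, w_5 = 3, d_5 = 2.5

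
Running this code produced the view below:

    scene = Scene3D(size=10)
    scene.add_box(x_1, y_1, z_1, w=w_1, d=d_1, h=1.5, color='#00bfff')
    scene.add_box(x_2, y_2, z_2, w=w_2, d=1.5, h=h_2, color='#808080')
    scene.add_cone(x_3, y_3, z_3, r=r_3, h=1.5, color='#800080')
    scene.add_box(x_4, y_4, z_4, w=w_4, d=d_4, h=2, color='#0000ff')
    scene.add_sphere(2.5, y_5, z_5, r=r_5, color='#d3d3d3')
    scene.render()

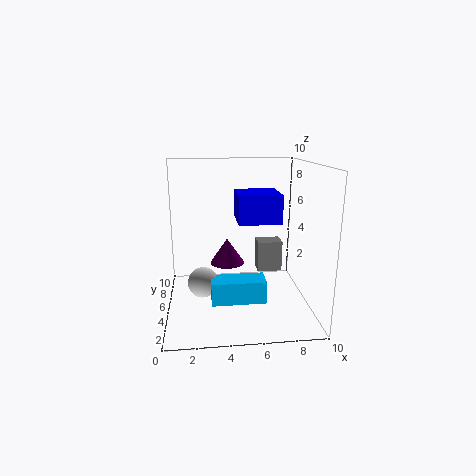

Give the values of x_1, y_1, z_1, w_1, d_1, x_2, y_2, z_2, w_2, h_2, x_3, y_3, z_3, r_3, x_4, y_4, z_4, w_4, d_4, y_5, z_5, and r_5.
x_1 = 3
y_1 = 2
z_1 = 1.5
w_1 = 3.5
d_1 = 1.5
x_2 = 7
y_2 = 8
z_2 = 1
w_2 = 2
h_2 = 2.5
x_3 = 4
y_3 = 2
z_3 = 4.5
r_3 = 1
x_4 = 5
y_4 = 4.5
z_4 = 6
w_4 = 3
d_4 = 3
y_5 = 3.5
z_5 = 2.5
r_5 = 1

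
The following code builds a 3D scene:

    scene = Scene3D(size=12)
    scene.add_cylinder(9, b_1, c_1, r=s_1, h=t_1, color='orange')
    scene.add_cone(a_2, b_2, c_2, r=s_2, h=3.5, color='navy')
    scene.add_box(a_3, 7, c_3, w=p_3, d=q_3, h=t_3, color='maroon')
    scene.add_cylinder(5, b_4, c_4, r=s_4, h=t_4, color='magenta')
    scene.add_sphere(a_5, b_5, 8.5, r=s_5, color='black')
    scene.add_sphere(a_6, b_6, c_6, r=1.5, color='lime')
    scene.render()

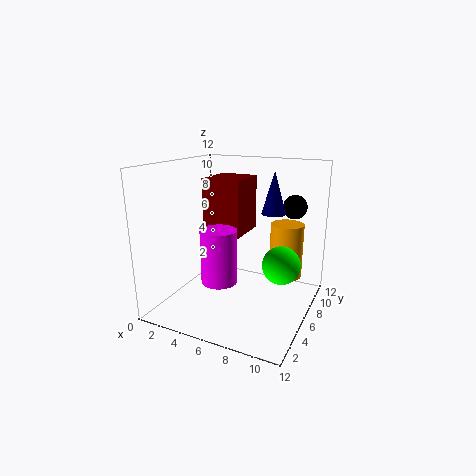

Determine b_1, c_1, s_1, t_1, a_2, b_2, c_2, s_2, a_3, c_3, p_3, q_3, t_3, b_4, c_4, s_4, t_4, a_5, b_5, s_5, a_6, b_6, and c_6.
b_1 = 10; c_1 = 1.5; s_1 = 1.5; t_1 = 5; a_2 = 8.5; b_2 = 7.5; c_2 = 8; s_2 = 1; a_3 = 2; c_3 = 5.5; p_3 = 3.5; q_3 = 4; t_3 = 5; b_4 = 4.5; c_4 = 2.5; s_4 = 1.5; t_4 = 4.5; a_5 = 10; b_5 = 8.5; s_5 = 1; a_6 = 10; b_6 = 5.5; c_6 = 4.5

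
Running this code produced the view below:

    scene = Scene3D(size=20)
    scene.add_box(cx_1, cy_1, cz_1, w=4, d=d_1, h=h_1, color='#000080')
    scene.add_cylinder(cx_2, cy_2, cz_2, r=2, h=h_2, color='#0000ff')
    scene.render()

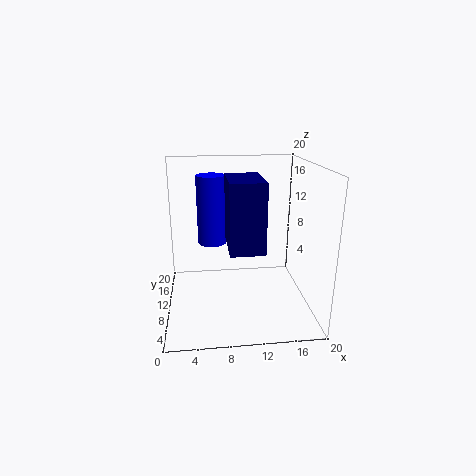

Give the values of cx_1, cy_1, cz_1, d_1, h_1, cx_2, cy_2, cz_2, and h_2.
cx_1 = 8; cy_1 = 0.5; cz_1 = 11.5; d_1 = 6.5; h_1 = 8; cx_2 = 6.5; cy_2 = 11.5; cz_2 = 9; h_2 = 9.5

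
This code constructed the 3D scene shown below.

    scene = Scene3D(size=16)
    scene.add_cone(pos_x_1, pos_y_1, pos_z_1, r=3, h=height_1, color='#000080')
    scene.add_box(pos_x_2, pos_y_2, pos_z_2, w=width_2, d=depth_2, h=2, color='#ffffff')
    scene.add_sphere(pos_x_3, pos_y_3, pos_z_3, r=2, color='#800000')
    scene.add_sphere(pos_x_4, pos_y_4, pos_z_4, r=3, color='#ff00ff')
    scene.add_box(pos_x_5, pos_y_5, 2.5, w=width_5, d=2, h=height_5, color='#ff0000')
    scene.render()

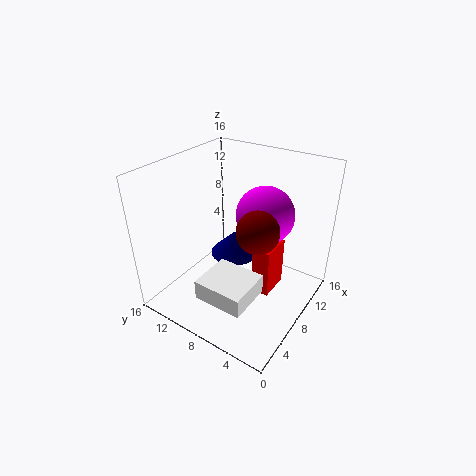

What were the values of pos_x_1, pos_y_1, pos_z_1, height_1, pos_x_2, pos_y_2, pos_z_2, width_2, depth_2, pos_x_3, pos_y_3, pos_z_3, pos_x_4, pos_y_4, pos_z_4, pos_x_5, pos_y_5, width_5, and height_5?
pos_x_1 = 11
pos_y_1 = 10.5
pos_z_1 = 3.5
height_1 = 3
pos_x_2 = 0.5
pos_y_2 = 3
pos_z_2 = 5
width_2 = 4.5
depth_2 = 5
pos_x_3 = 4.5
pos_y_3 = 3.5
pos_z_3 = 12
pos_x_4 = 8.5
pos_y_4 = 5
pos_z_4 = 11.5
pos_x_5 = 7
pos_y_5 = 3.5
width_5 = 3.5
height_5 = 5.5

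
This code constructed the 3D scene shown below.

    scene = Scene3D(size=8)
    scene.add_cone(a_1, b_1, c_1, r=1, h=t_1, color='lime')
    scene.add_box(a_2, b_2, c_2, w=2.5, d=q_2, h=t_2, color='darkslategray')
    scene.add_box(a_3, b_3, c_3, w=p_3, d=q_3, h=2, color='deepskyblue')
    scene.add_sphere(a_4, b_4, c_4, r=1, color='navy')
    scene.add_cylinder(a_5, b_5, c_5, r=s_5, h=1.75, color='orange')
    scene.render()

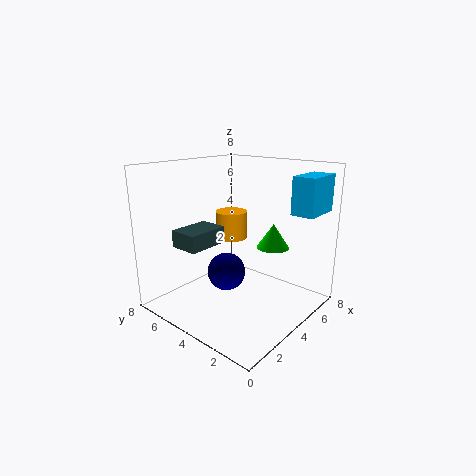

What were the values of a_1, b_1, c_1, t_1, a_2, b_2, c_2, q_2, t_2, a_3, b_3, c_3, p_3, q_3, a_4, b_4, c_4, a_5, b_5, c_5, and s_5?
a_1 = 6.75, b_1 = 3.5, c_1 = 2.75, t_1 = 1.5, a_2 = 2, b_2 = 5.5, c_2 = 3.25, q_2 = 1.75, t_2 = 1, a_3 = 5.25, b_3 = 0.25, c_3 = 5.5, p_3 = 2.25, q_3 = 1.25, a_4 = 2.75, b_4 = 3.75, c_4 = 2.5, a_5 = 6, b_5 = 6.25, c_5 = 3, s_5 = 1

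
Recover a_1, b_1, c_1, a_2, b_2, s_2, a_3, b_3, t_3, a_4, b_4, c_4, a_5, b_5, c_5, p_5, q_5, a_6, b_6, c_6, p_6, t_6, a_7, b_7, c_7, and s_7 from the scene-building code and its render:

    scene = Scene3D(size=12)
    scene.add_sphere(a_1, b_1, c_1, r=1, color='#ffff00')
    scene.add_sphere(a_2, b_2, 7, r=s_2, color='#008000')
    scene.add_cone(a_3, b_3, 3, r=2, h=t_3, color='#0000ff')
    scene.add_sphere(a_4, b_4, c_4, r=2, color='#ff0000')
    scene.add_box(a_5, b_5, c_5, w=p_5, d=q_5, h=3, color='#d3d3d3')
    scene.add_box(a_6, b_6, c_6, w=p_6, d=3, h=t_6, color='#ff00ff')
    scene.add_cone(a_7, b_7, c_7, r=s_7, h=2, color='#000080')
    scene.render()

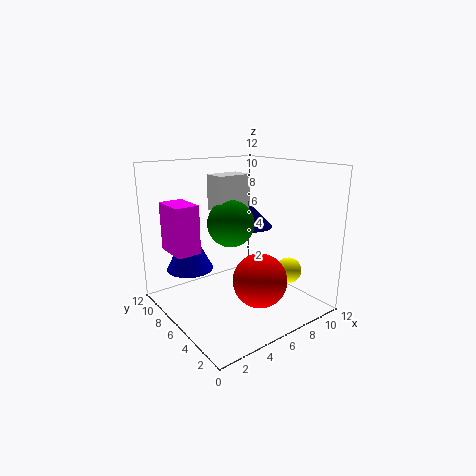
a_1 = 8
b_1 = 2
c_1 = 4
a_2 = 6
b_2 = 7
s_2 = 2
a_3 = 3
b_3 = 9
t_3 = 4
a_4 = 5
b_4 = 2
c_4 = 4
a_5 = 5
b_5 = 7
c_5 = 8
p_5 = 3
q_5 = 2
a_6 = 1
b_6 = 7
c_6 = 5
p_6 = 2
t_6 = 4
a_7 = 9
b_7 = 8
c_7 = 6
s_7 = 2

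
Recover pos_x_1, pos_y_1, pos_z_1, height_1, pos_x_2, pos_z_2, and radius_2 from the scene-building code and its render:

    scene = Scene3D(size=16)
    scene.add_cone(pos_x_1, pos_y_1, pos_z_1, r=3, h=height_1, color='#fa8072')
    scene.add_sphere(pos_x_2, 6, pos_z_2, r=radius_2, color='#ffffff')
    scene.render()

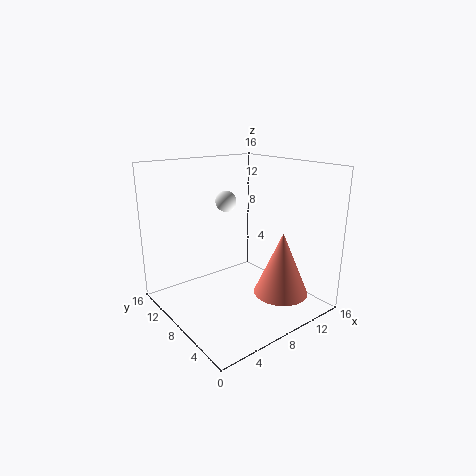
pos_x_1 = 11
pos_y_1 = 4
pos_z_1 = 2
height_1 = 7
pos_x_2 = 5
pos_z_2 = 13
radius_2 = 1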